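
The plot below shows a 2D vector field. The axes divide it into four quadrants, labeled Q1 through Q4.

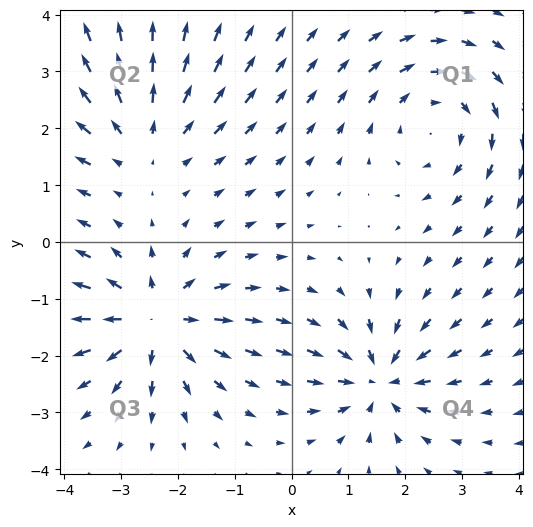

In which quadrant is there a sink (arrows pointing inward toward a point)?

The sink sits at approximately (1.6, -2.4), which lies in quadrant Q4. The divergence there is about -5, negative as expected for a sink.

Q4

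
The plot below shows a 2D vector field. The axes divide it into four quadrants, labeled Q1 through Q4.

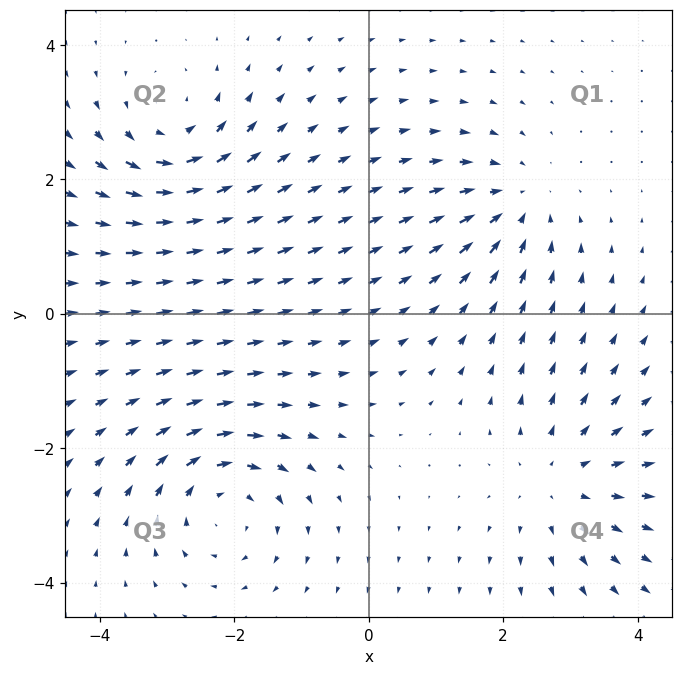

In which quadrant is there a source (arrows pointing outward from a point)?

The source sits at approximately (2.9, -2.5), which lies in quadrant Q4. The divergence there is about +3, positive as expected for a source.

Q4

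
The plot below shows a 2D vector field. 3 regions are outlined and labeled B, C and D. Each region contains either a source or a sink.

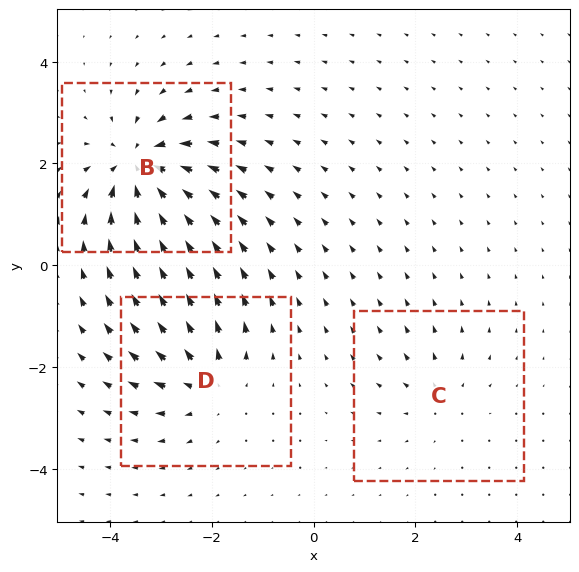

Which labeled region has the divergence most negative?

B

Divergence at each region's feature centre — B: about -5, C: about +2, D: about +4. Region B is most negative.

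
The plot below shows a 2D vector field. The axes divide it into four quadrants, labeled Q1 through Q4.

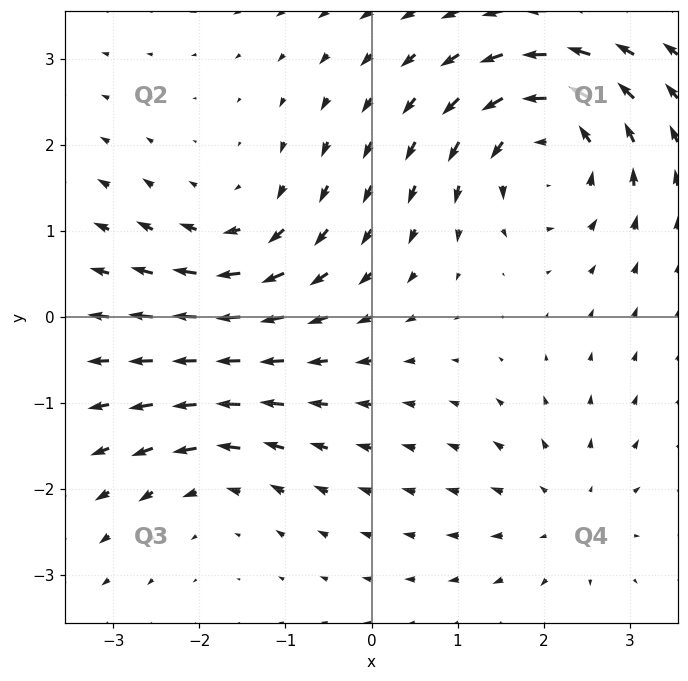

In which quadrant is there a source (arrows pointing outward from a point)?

Q4

The source sits at approximately (2.3, -2.3), which lies in quadrant Q4. The divergence there is about +3, positive as expected for a source.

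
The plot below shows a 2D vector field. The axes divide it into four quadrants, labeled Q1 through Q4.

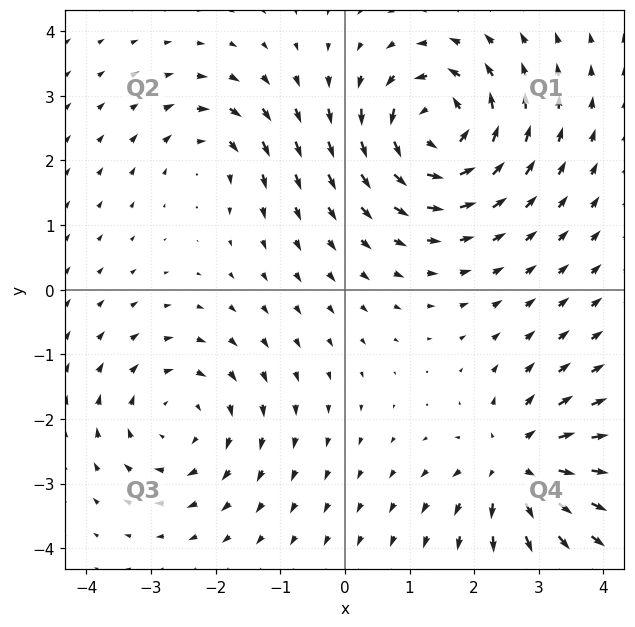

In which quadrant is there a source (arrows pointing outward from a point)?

The source sits at approximately (2.7, -2.7), which lies in quadrant Q4. The divergence there is about +5, positive as expected for a source.

Q4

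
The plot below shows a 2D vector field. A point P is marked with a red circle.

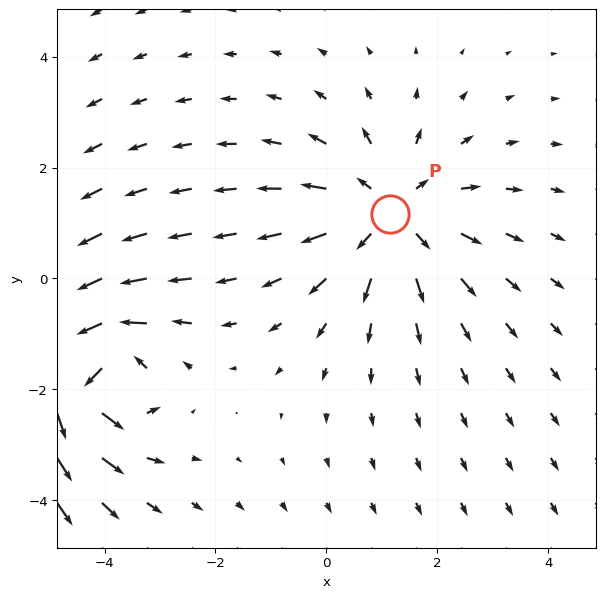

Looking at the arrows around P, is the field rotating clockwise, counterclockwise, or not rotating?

not rotating

Near P at (1.2, 1.2) the arrows show no circulation. The curl there is ≈0.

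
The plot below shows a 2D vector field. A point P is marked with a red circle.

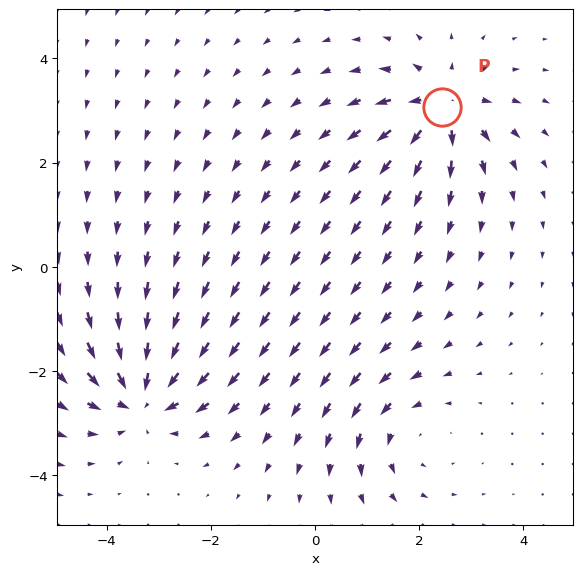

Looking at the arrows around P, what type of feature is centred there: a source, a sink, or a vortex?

At P (2.4, 3.1) the arrows spread outward. Divergence about +5, curl ≈0 — positive divergence with near-zero curl is a source.

source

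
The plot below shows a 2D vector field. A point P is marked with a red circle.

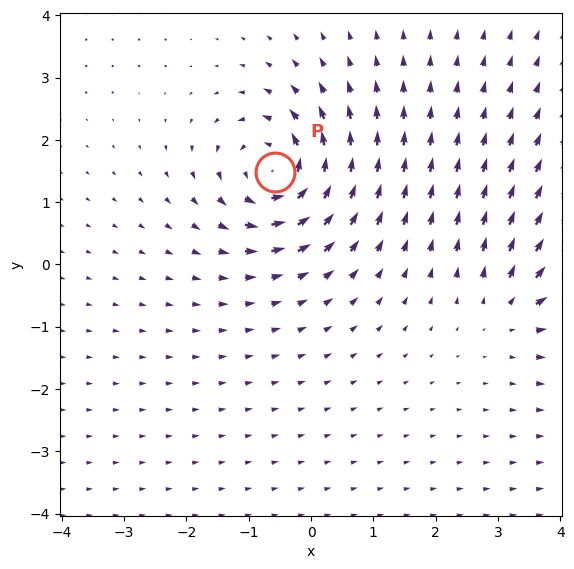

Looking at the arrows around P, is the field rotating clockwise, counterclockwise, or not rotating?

Near P at (-0.6, 1.5) the arrows circulate counterclockwise. The curl (z-component) there is about +6; positive curl means counterclockwise rotation.

counterclockwise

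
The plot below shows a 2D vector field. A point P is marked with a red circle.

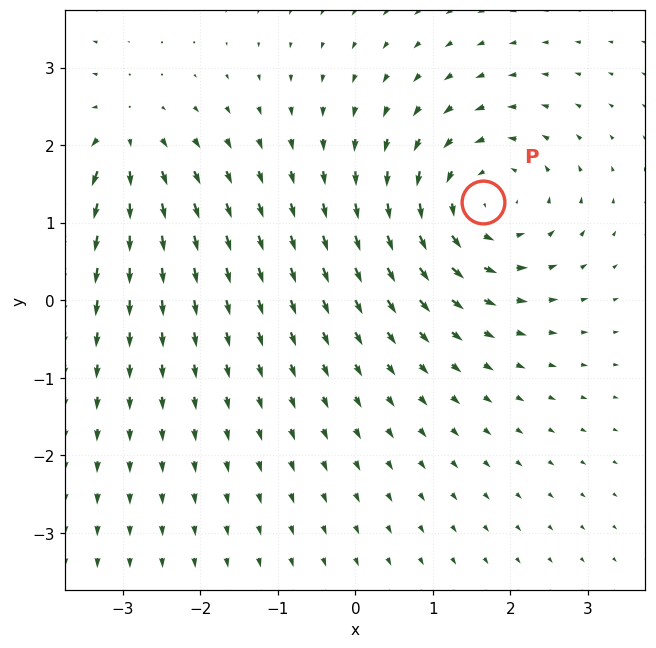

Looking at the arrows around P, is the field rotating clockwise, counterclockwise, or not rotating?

Near P at (1.7, 1.3) the arrows circulate counterclockwise. The curl (z-component) there is about +3; positive curl means counterclockwise rotation.

counterclockwise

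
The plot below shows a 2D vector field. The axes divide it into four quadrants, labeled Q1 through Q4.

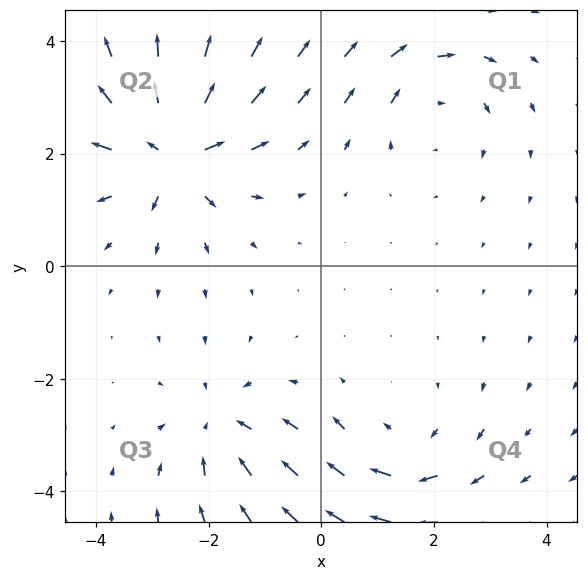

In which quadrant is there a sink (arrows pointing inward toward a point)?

Q3

The sink sits at approximately (-1.8, -2.8), which lies in quadrant Q3. The divergence there is about -3, negative as expected for a sink.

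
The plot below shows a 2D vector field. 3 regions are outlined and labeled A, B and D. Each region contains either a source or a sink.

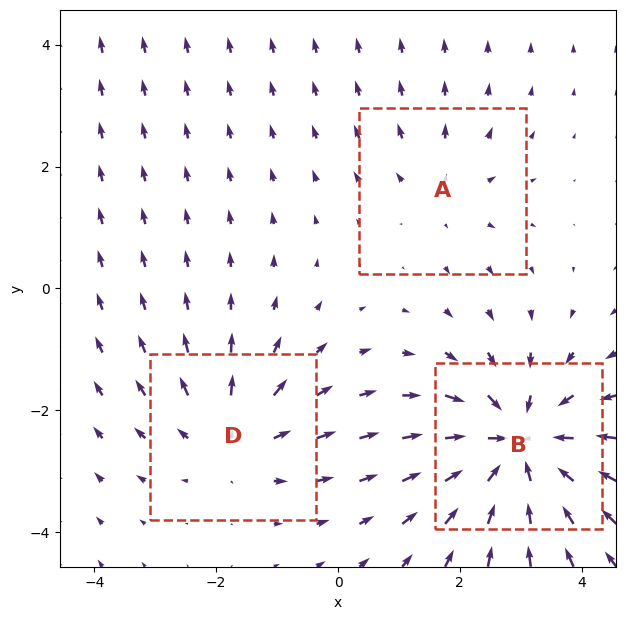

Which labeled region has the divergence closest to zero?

A

Divergence at each region's feature centre — A: about +2, B: about -5, D: about +3. Region A is closest to zero.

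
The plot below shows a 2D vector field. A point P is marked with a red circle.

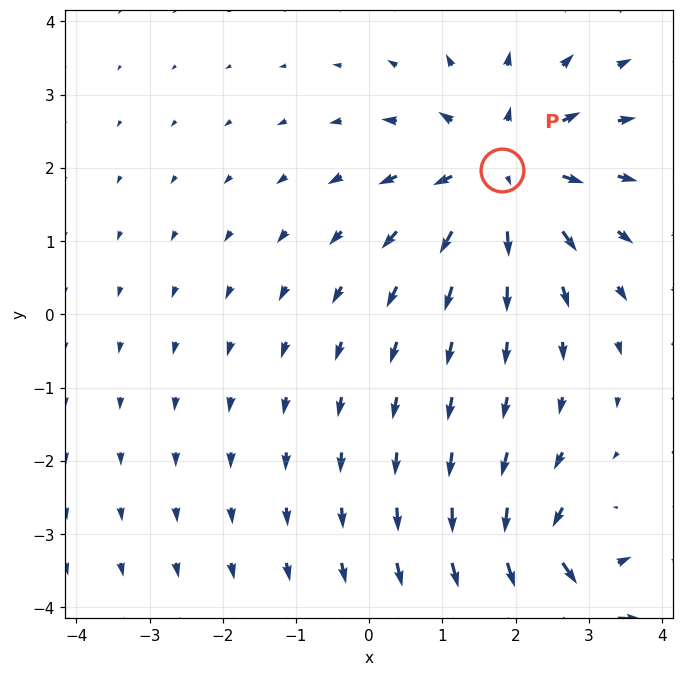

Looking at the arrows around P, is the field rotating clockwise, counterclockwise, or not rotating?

Near P at (1.8, 2.0) the arrows show no circulation. The curl there is ≈0.

not rotating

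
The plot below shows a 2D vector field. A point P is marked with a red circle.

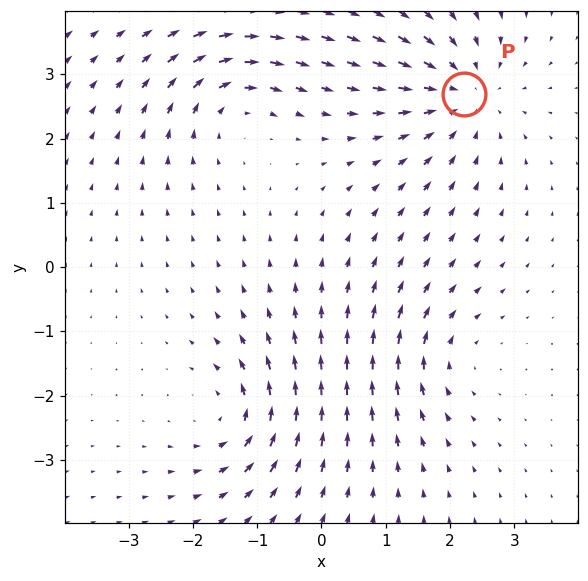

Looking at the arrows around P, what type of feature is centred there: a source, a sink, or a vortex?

sink

At P (2.2, 2.7) the arrows converge inward. Divergence about -5, curl ≈0 — negative divergence with near-zero curl is a sink.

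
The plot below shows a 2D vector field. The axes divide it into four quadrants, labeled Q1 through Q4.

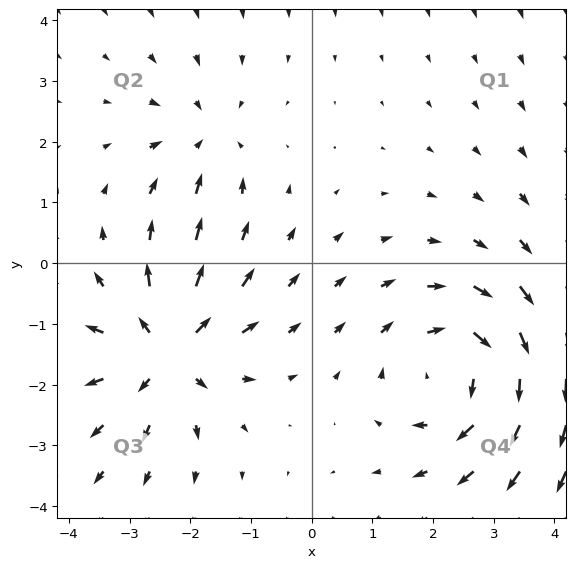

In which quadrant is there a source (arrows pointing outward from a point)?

Q3

The source sits at approximately (-2.4, -1.4), which lies in quadrant Q3. The divergence there is about +5, positive as expected for a source.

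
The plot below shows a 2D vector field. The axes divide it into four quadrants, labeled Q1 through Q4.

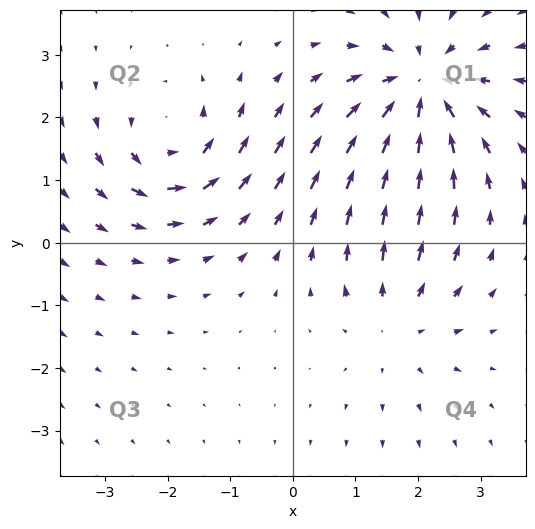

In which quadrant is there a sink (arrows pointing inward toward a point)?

The sink sits at approximately (2.1, 2.5), which lies in quadrant Q1. The divergence there is about -4, negative as expected for a sink.

Q1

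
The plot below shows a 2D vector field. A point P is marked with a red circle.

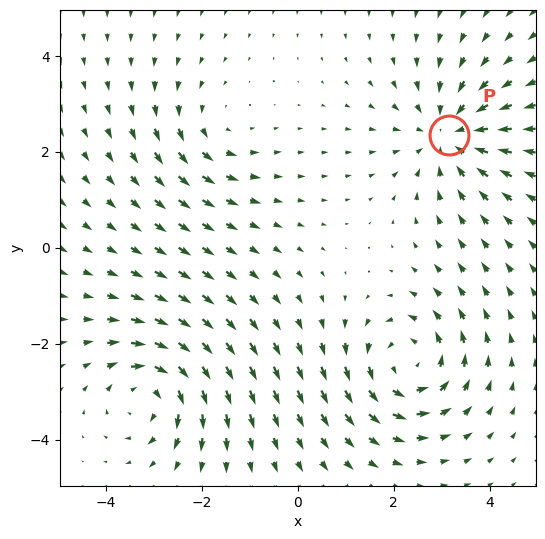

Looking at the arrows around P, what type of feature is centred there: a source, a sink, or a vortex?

sink

At P (3.2, 2.3) the arrows converge inward. Divergence about -4, curl ≈0 — negative divergence with near-zero curl is a sink.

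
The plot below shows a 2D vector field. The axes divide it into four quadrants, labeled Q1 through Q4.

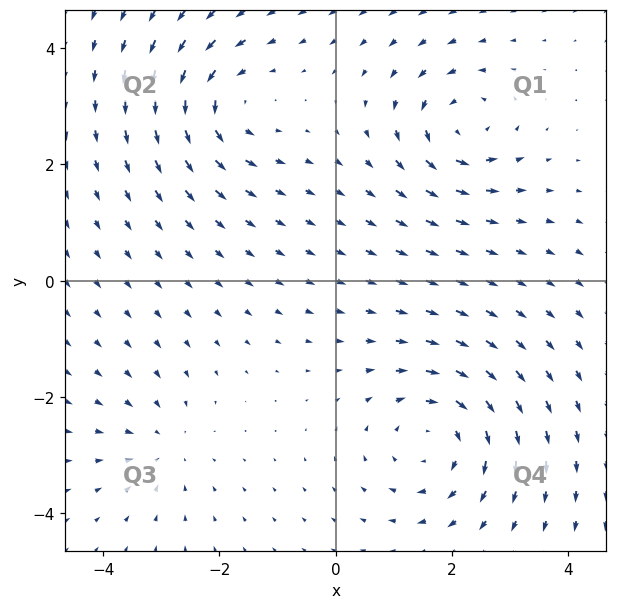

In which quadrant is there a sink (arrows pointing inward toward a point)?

Q3

The sink sits at approximately (-3.0, -2.8), which lies in quadrant Q3. The divergence there is about -3, negative as expected for a sink.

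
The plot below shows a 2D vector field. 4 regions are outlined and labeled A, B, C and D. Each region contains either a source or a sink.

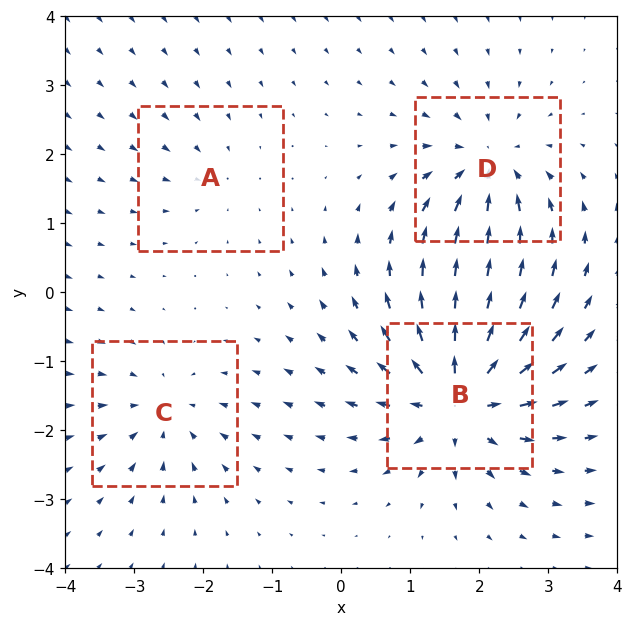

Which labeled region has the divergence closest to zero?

A

Divergence at each region's feature centre — A: about -3, B: about +8, C: about -4, D: about -6. Region A is closest to zero.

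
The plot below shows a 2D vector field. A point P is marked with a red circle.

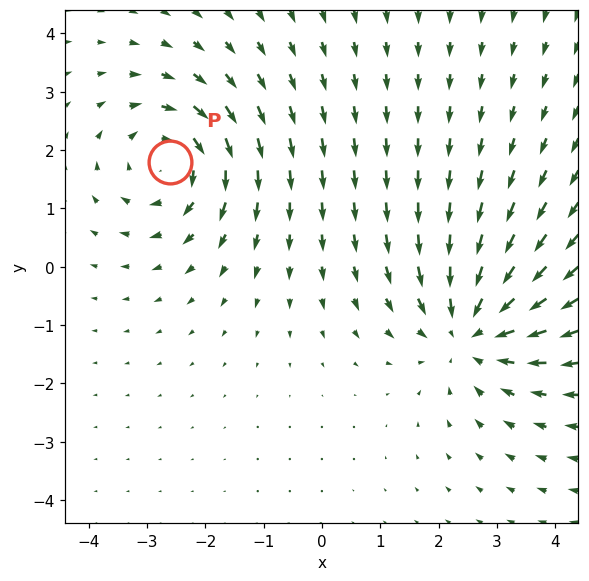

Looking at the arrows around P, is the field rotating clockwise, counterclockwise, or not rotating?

Near P at (-2.6, 1.8) the arrows circulate clockwise. The curl (z-component) there is about -3; negative curl means clockwise rotation.

clockwise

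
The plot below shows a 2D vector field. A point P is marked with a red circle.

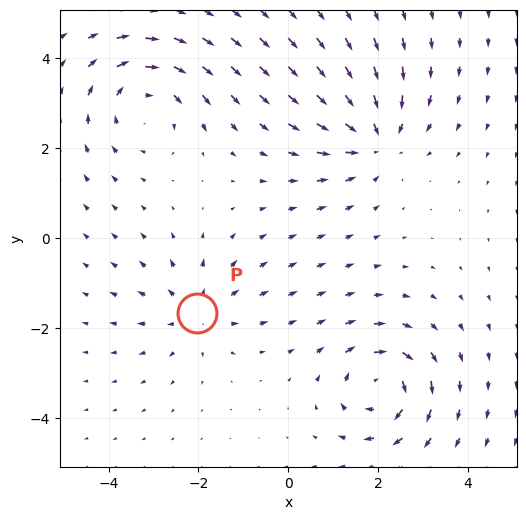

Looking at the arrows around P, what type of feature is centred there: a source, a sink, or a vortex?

At P (-2.0, -1.7) the arrows spread outward. Divergence about +4, curl ≈0 — positive divergence with near-zero curl is a source.

source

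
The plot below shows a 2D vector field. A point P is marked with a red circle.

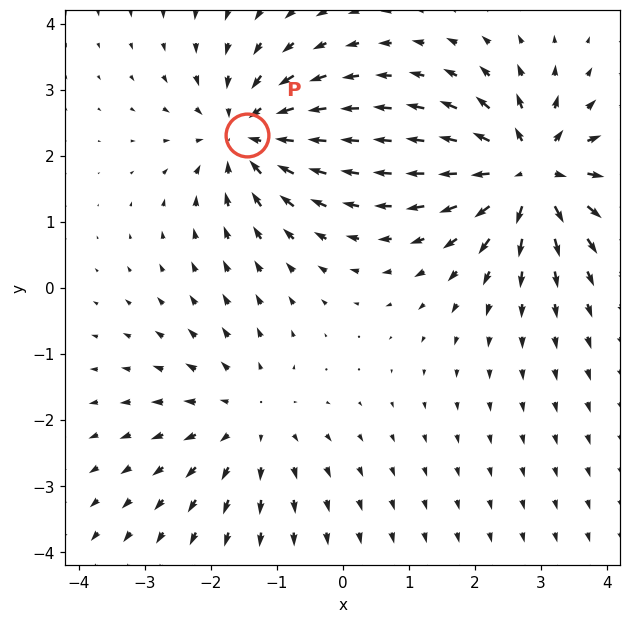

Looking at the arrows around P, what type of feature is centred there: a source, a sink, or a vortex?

At P (-1.5, 2.3) the arrows converge inward. Divergence about -4, curl ≈0 — negative divergence with near-zero curl is a sink.

sink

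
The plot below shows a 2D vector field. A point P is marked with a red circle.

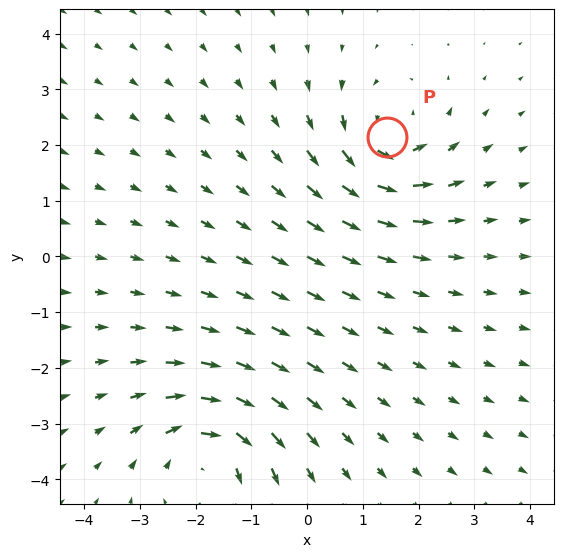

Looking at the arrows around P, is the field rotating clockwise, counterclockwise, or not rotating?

counterclockwise

Near P at (1.4, 2.1) the arrows circulate counterclockwise. The curl (z-component) there is about +5; positive curl means counterclockwise rotation.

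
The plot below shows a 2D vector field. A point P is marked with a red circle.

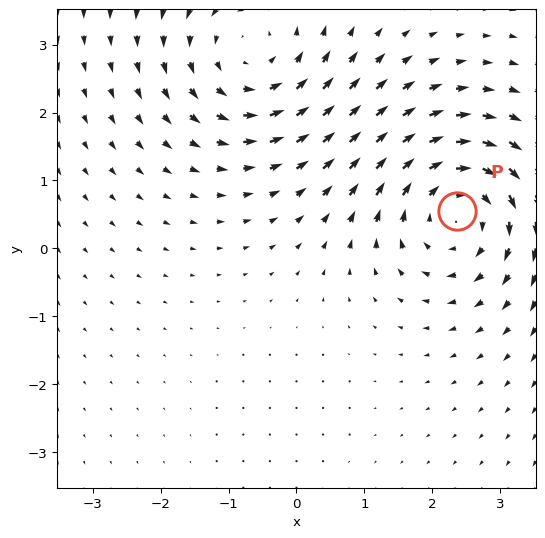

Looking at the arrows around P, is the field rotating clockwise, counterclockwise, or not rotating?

Near P at (2.4, 0.6) the arrows circulate clockwise. The curl (z-component) there is about -5; negative curl means clockwise rotation.

clockwise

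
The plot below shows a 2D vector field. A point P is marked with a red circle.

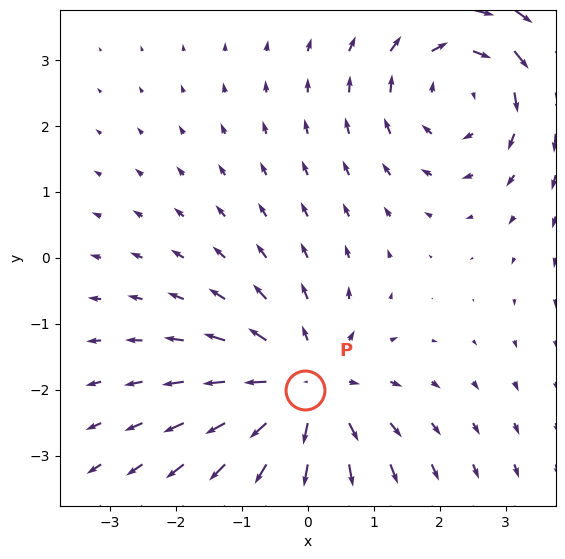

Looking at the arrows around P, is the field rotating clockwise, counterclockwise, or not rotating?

not rotating

Near P at (-0.0, -2.0) the arrows show no circulation. The curl there is ≈0.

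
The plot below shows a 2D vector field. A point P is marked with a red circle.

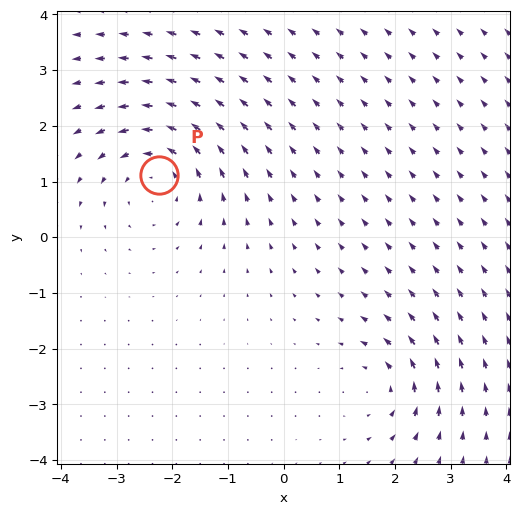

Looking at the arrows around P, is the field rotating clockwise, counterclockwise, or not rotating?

Near P at (-2.2, 1.1) the arrows circulate counterclockwise. The curl (z-component) there is about +4; positive curl means counterclockwise rotation.

counterclockwise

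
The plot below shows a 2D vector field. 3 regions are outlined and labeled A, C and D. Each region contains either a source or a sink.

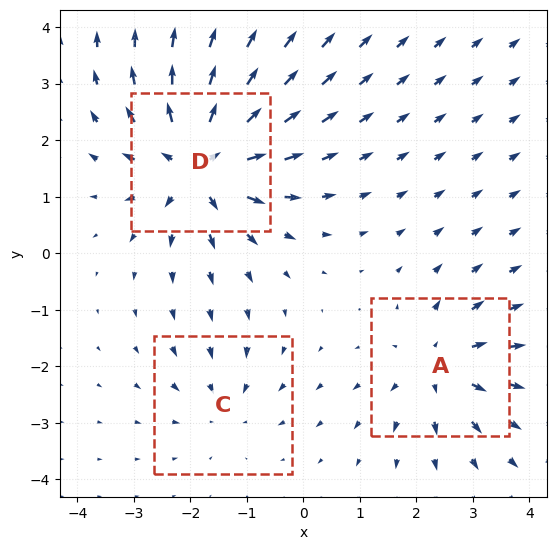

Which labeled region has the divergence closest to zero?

Divergence at each region's feature centre — A: about +4, C: about -2, D: about +6. Region C is closest to zero.

C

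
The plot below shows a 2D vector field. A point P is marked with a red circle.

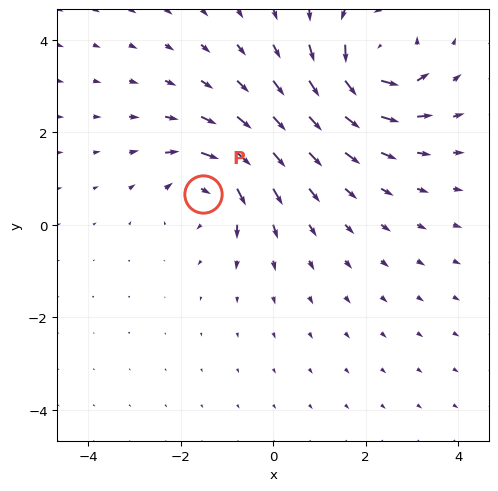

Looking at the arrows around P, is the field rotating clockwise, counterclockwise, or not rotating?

Near P at (-1.5, 0.7) the arrows circulate clockwise. The curl (z-component) there is about -4; negative curl means clockwise rotation.

clockwise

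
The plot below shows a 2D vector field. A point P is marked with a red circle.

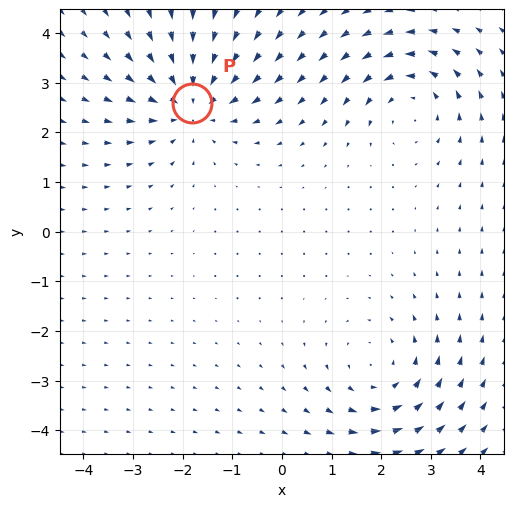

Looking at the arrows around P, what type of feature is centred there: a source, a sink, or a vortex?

At P (-1.8, 2.6) the arrows converge inward. Divergence about -5, curl ≈0 — negative divergence with near-zero curl is a sink.

sink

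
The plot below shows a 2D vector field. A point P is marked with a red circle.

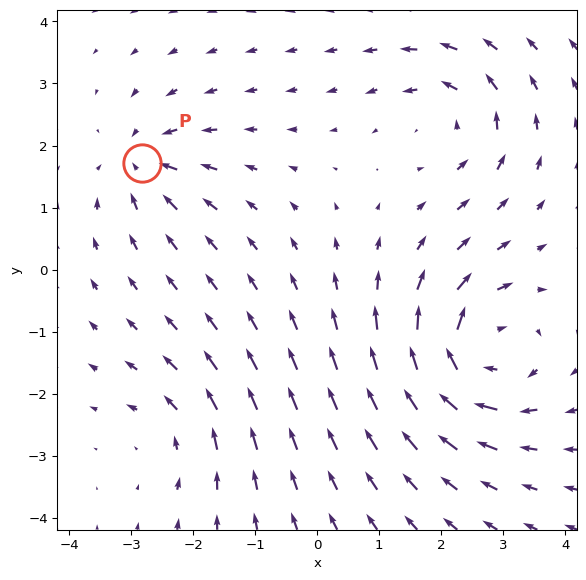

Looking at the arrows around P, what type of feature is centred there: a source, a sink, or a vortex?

At P (-2.8, 1.7) the arrows converge inward. Divergence about -4, curl ≈0 — negative divergence with near-zero curl is a sink.

sink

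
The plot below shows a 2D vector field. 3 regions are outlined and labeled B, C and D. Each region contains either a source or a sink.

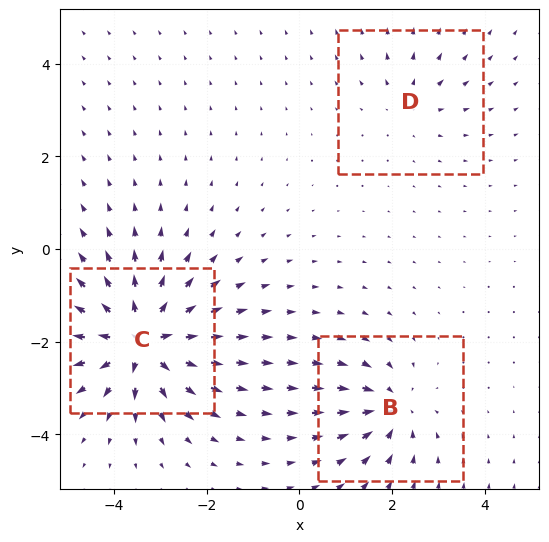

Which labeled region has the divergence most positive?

C

Divergence at each region's feature centre — B: about -4, C: about +7, D: about +2. Region C is most positive.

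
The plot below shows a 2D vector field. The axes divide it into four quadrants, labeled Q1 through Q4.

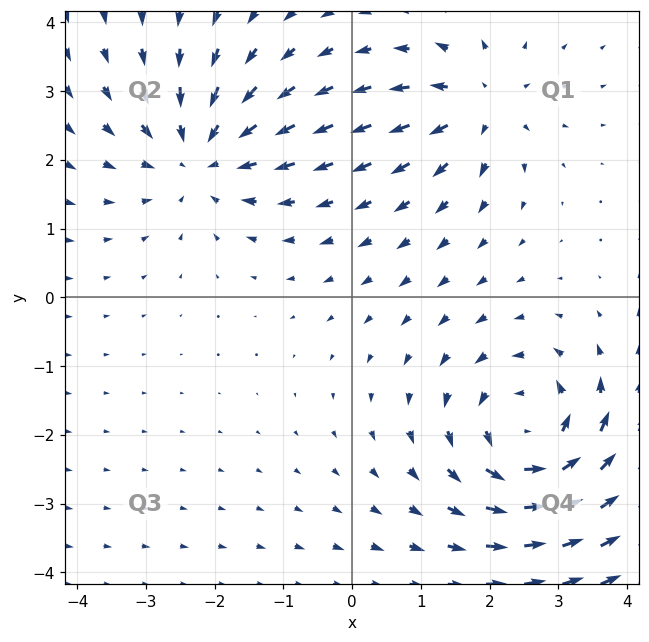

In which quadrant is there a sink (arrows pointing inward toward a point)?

The sink sits at approximately (-2.2, 2.1), which lies in quadrant Q2. The divergence there is about -4, negative as expected for a sink.

Q2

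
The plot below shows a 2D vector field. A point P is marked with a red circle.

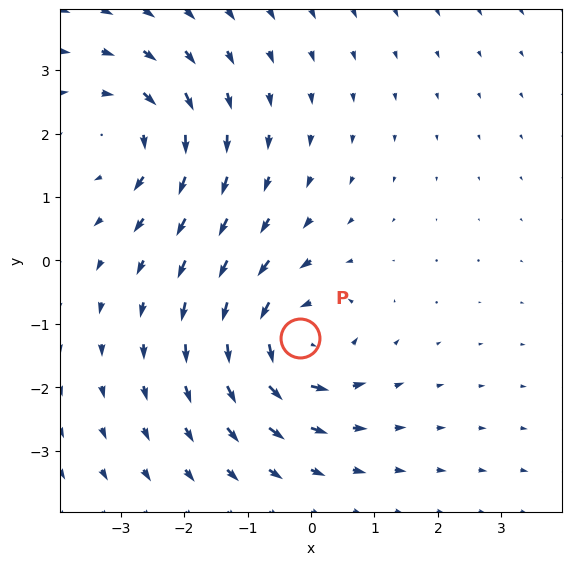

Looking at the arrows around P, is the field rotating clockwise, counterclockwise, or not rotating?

counterclockwise

Near P at (-0.2, -1.2) the arrows circulate counterclockwise. The curl (z-component) there is about +5; positive curl means counterclockwise rotation.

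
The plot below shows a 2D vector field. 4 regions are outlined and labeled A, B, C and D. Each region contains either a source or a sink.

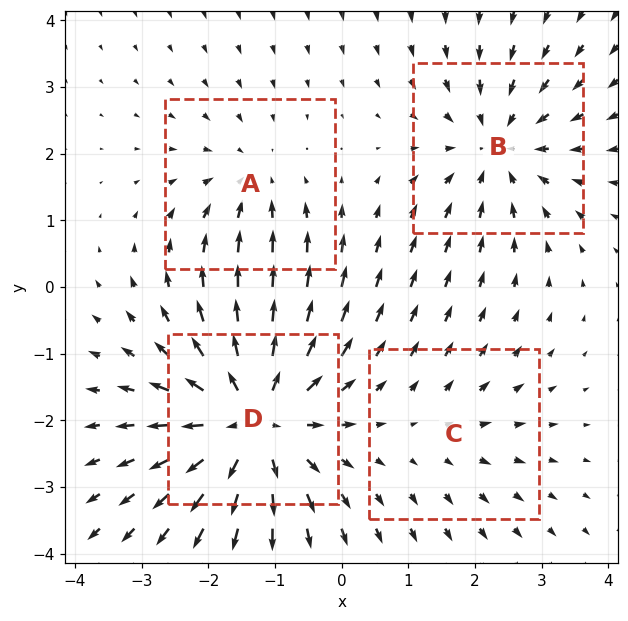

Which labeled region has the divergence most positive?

Divergence at each region's feature centre — A: about -3, B: about -4, C: about +2, D: about +7. Region D is most positive.

D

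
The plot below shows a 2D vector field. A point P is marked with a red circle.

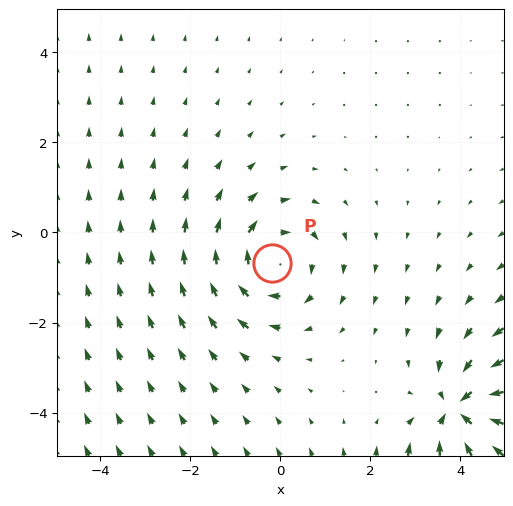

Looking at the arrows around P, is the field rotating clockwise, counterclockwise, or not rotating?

Near P at (-0.2, -0.7) the arrows circulate clockwise. The curl (z-component) there is about -4; negative curl means clockwise rotation.

clockwise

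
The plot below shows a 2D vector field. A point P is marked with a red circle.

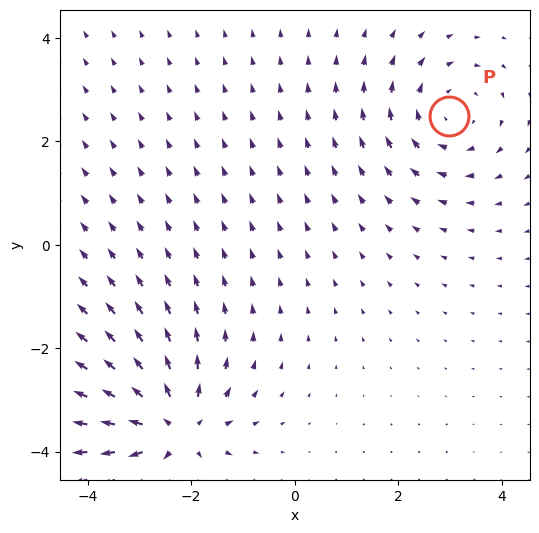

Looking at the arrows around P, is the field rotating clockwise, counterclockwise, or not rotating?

Near P at (3.0, 2.5) the arrows circulate clockwise. The curl (z-component) there is about -3; negative curl means clockwise rotation.

clockwise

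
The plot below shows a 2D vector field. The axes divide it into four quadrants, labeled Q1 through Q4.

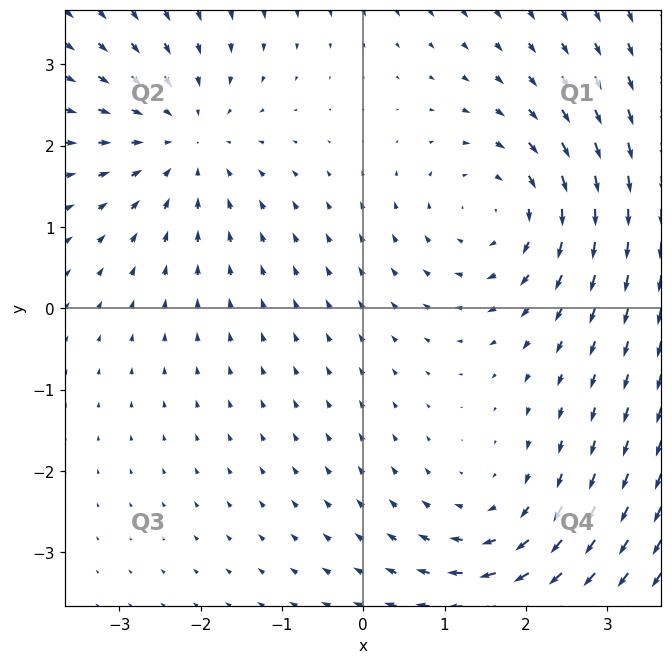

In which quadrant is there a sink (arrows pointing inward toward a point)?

The sink sits at approximately (-2.2, 2.1), which lies in quadrant Q2. The divergence there is about -3, negative as expected for a sink.

Q2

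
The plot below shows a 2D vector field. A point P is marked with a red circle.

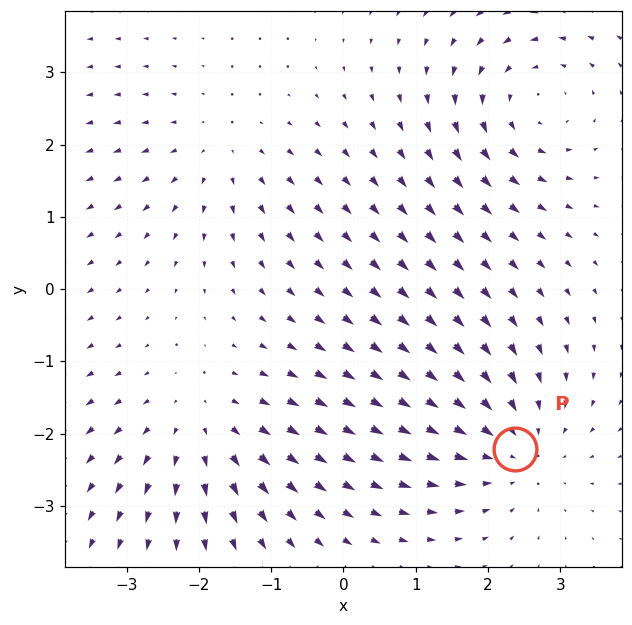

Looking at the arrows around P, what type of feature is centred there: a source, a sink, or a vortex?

At P (2.4, -2.2) the arrows converge inward. Divergence about -4, curl ≈0 — negative divergence with near-zero curl is a sink.

sink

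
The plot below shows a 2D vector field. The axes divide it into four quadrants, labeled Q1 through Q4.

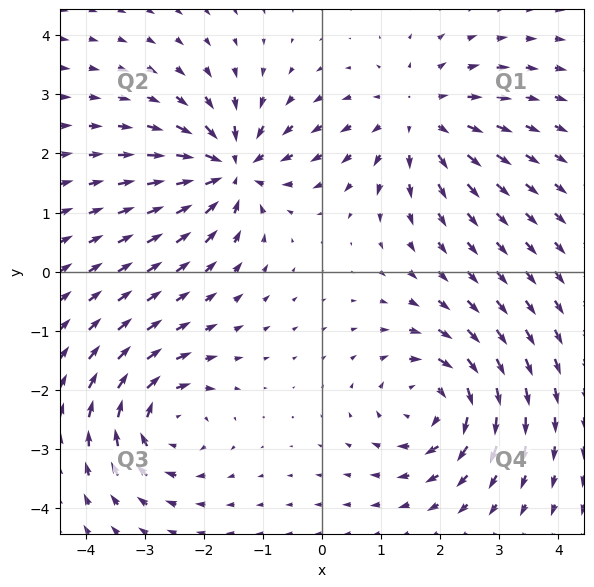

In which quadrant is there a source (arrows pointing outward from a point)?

The source sits at approximately (1.6, 2.6), which lies in quadrant Q1. The divergence there is about +4, positive as expected for a source.

Q1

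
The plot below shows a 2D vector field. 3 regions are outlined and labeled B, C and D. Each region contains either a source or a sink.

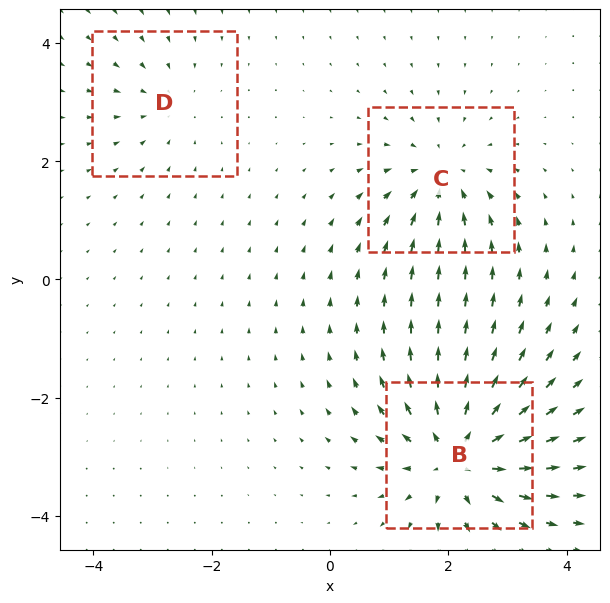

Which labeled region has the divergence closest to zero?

D

Divergence at each region's feature centre — B: about +6, C: about -4, D: about -2. Region D is closest to zero.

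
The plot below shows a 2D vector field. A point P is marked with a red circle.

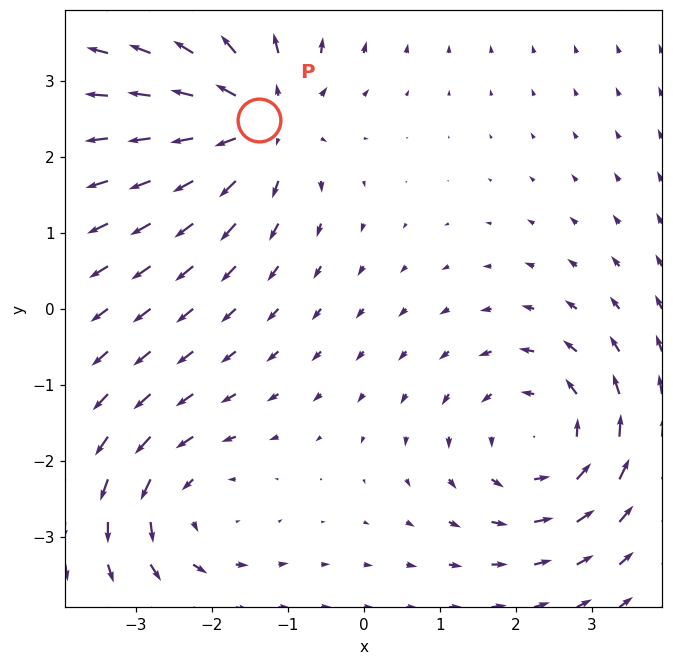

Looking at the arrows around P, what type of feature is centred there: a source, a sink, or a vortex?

source

At P (-1.4, 2.5) the arrows spread outward. Divergence about +4, curl ≈0 — positive divergence with near-zero curl is a source.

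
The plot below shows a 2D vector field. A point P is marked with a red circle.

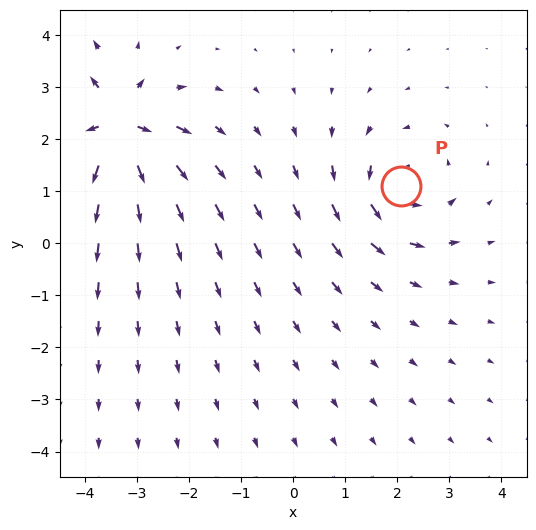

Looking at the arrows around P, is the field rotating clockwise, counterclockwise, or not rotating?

Near P at (2.1, 1.1) the arrows circulate counterclockwise. The curl (z-component) there is about +4; positive curl means counterclockwise rotation.

counterclockwise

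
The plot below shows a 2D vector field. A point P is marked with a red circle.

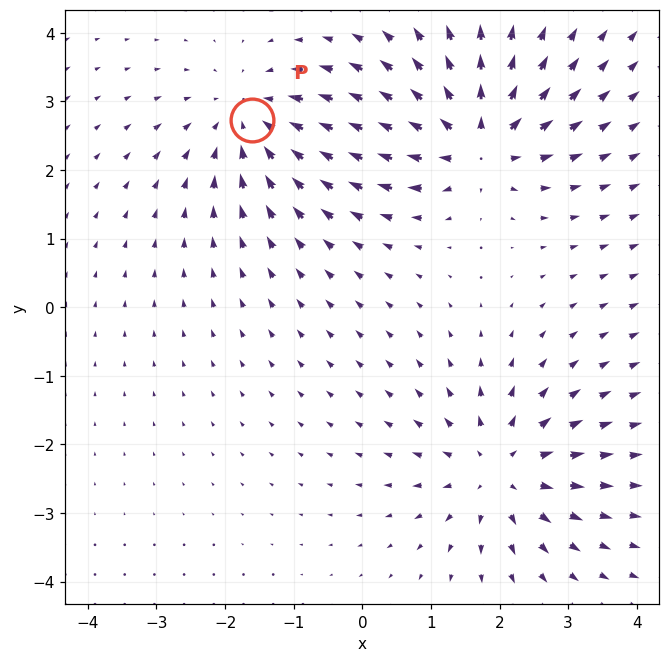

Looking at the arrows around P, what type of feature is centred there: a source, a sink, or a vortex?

At P (-1.6, 2.7) the arrows converge inward. Divergence about -4, curl ≈0 — negative divergence with near-zero curl is a sink.

sink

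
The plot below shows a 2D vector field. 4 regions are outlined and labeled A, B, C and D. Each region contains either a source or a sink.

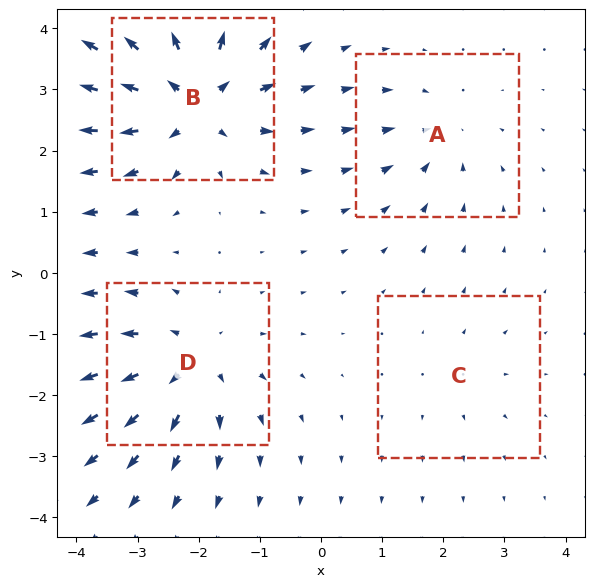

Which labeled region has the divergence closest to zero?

C

Divergence at each region's feature centre — A: about -3, B: about +8, C: about +2, D: about +6. Region C is closest to zero.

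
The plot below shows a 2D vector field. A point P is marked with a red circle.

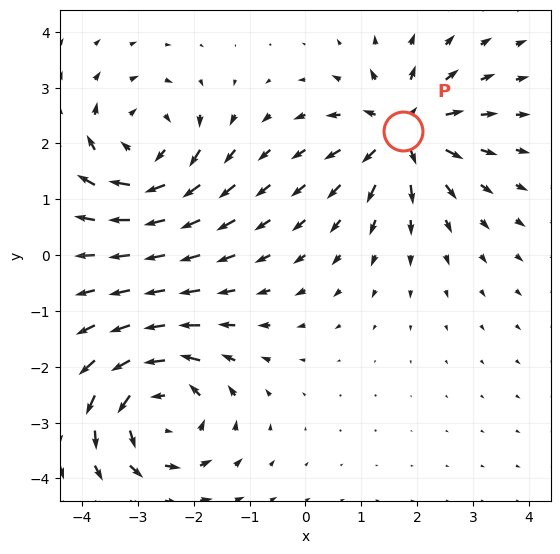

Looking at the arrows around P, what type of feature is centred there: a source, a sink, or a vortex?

source

At P (1.8, 2.2) the arrows spread outward. Divergence about +5, curl ≈0 — positive divergence with near-zero curl is a source.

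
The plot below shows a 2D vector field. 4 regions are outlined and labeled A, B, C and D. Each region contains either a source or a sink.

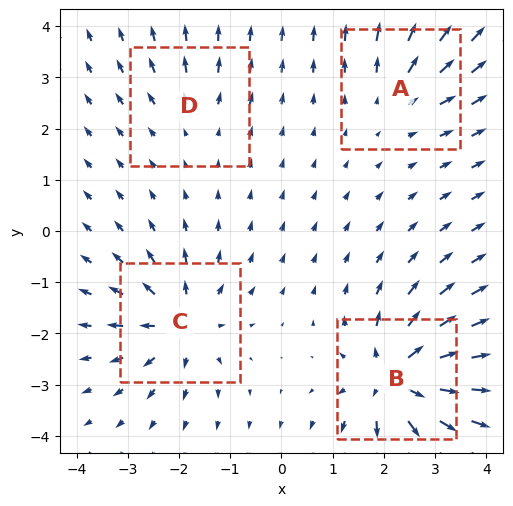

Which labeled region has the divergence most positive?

Divergence at each region's feature centre — A: about +4, B: about +9, C: about +7, D: about +3. Region B is most positive.

B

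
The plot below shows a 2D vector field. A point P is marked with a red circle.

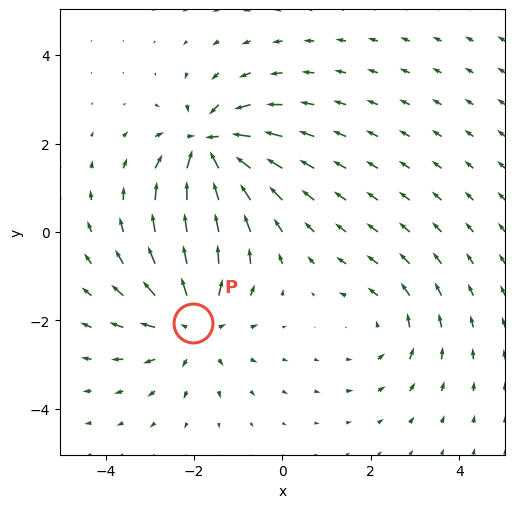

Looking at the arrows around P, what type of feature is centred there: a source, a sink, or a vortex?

source

At P (-2.0, -2.1) the arrows spread outward. Divergence about +4, curl ≈0 — positive divergence with near-zero curl is a source.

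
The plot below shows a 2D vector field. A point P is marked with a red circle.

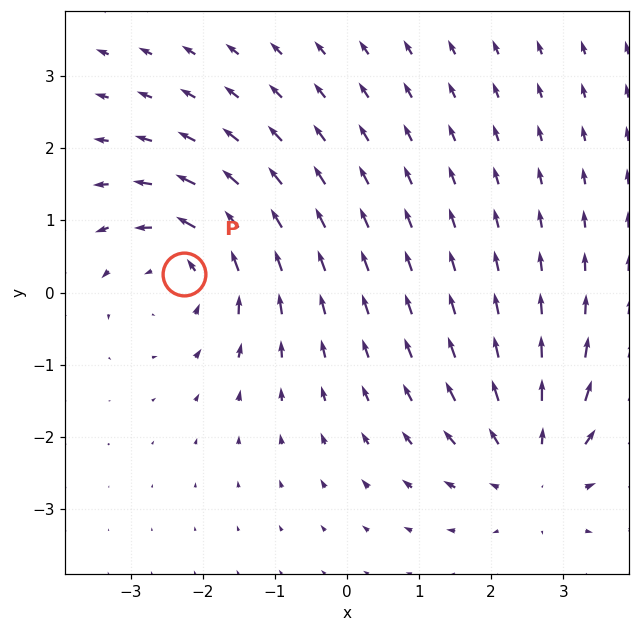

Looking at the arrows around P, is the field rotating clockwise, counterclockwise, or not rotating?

counterclockwise

Near P at (-2.3, 0.3) the arrows circulate counterclockwise. The curl (z-component) there is about +4; positive curl means counterclockwise rotation.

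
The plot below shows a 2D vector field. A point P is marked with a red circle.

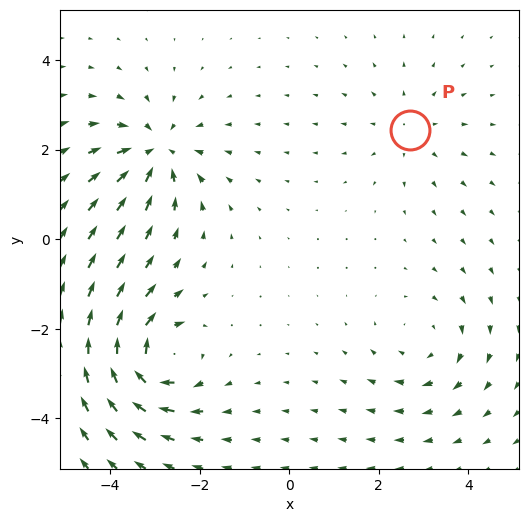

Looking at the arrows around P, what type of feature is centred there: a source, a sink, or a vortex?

source

At P (2.7, 2.4) the arrows spread outward. Divergence about +2, curl ≈0 — positive divergence with near-zero curl is a source.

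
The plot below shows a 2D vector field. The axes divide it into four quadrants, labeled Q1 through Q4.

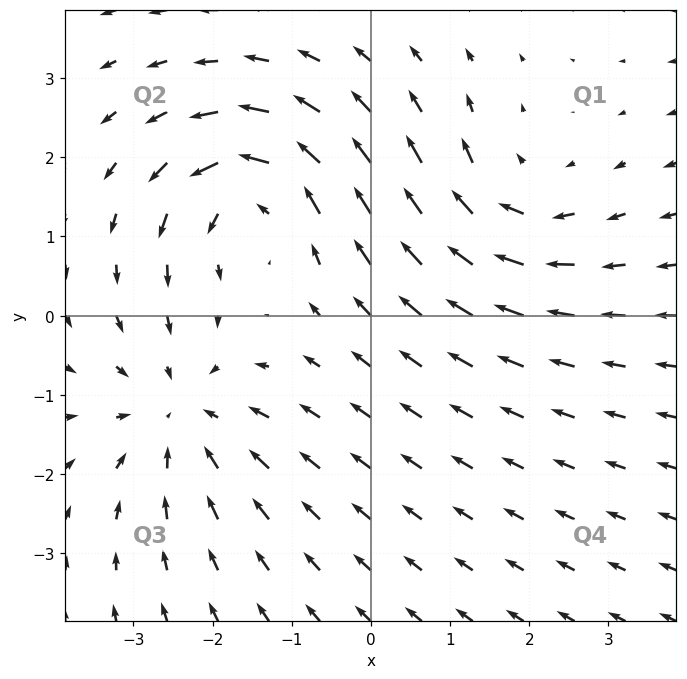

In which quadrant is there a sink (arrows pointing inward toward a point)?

Q3

The sink sits at approximately (-2.4, -1.2), which lies in quadrant Q3. The divergence there is about -4, negative as expected for a sink.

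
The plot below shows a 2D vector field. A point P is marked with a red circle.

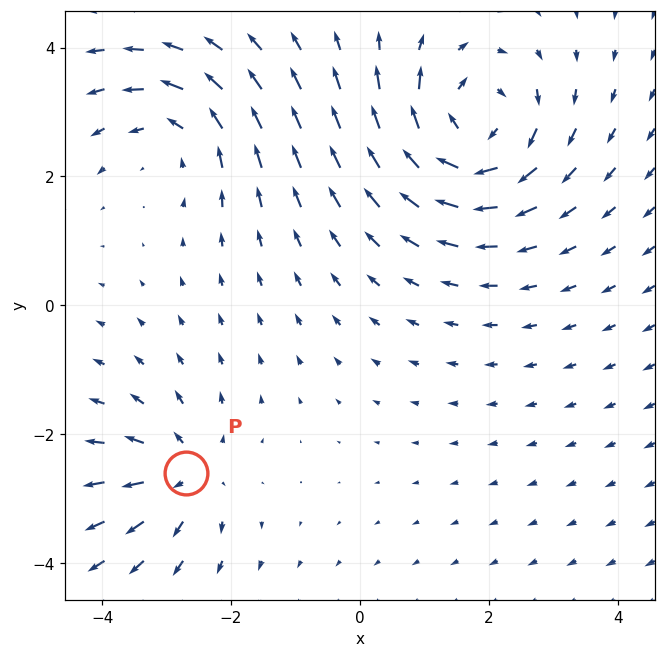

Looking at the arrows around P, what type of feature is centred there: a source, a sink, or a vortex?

source

At P (-2.7, -2.6) the arrows spread outward. Divergence about +4, curl ≈0 — positive divergence with near-zero curl is a source.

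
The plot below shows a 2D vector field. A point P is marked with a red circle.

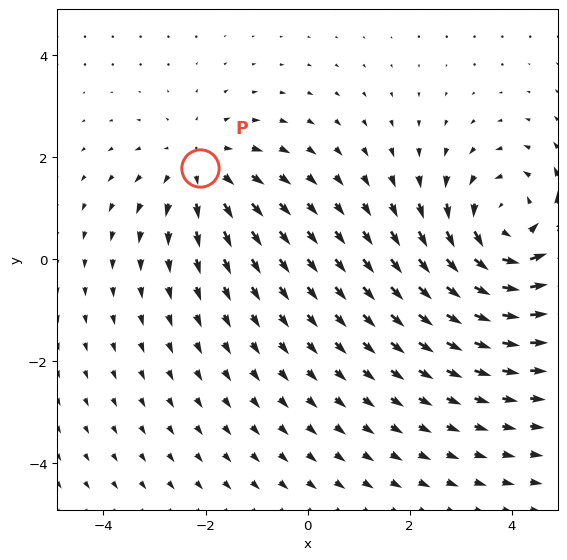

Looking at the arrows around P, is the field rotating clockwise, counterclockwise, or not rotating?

Near P at (-2.1, 1.8) the arrows show no circulation. The curl there is ≈0.

not rotating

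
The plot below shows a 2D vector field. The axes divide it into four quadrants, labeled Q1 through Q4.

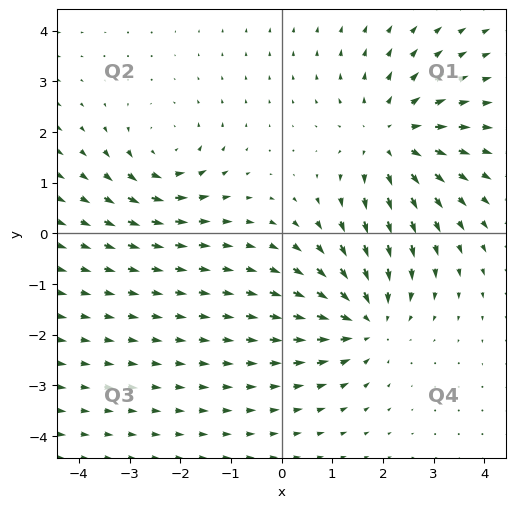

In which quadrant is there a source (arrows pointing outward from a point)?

Q1

The source sits at approximately (2.1, 1.9), which lies in quadrant Q1. The divergence there is about +3, positive as expected for a source.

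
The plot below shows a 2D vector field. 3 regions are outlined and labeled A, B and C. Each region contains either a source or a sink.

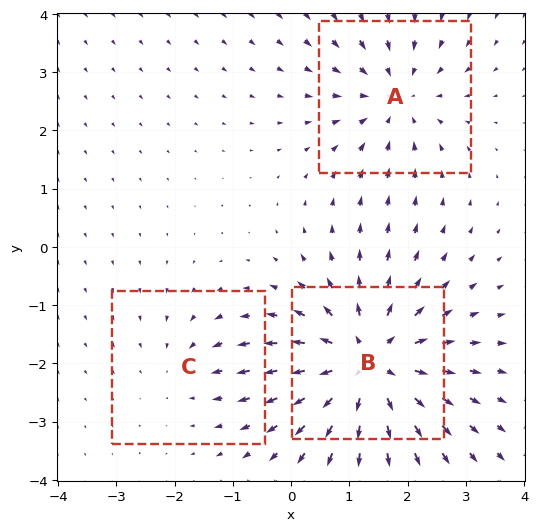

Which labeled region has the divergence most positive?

Divergence at each region's feature centre — A: about -3, B: about +5, C: about -2. Region B is most positive.

B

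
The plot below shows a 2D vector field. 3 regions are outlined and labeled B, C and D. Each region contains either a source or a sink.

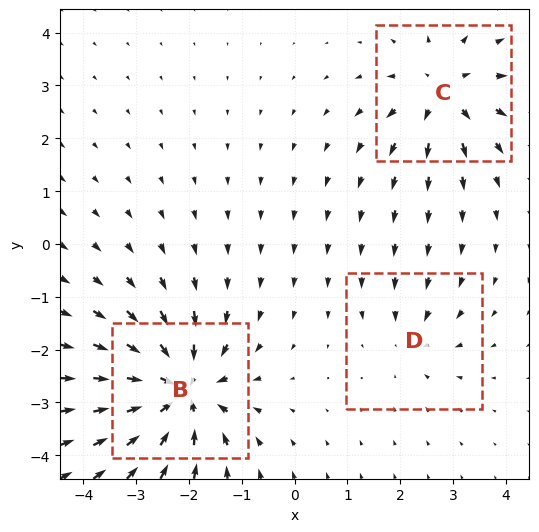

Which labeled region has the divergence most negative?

B

Divergence at each region's feature centre — B: about -6, C: about +4, D: about -2. Region B is most negative.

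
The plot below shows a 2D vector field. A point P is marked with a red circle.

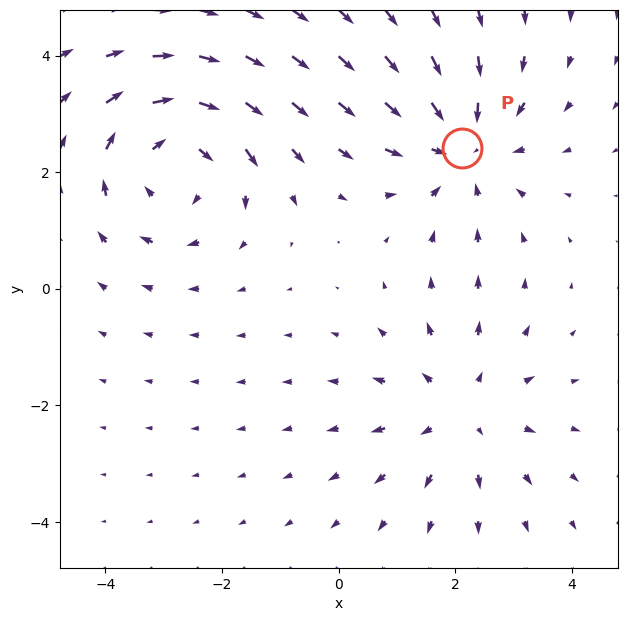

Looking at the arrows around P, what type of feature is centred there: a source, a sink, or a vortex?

sink

At P (2.1, 2.4) the arrows converge inward. Divergence about -3, curl ≈0 — negative divergence with near-zero curl is a sink.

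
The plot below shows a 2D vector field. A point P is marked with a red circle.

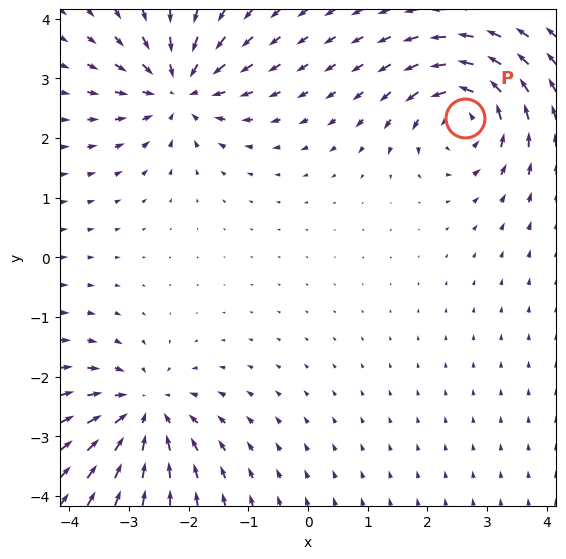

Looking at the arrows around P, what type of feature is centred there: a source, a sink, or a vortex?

vortex

At P (2.6, 2.3) the arrows circulate counterclockwise. Divergence ≈0, curl about +7 — near-zero divergence with nonzero curl is a vortex.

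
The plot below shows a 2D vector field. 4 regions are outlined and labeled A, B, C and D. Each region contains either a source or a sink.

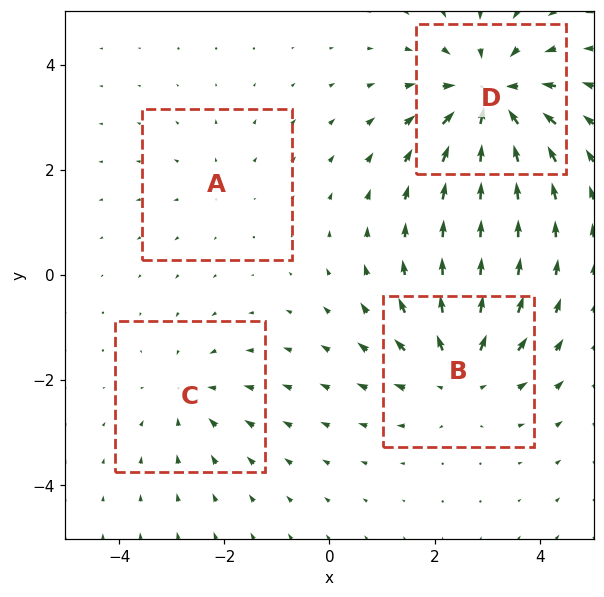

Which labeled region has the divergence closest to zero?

Divergence at each region's feature centre — A: about +2, B: about +4, C: about -3, D: about -6. Region A is closest to zero.

A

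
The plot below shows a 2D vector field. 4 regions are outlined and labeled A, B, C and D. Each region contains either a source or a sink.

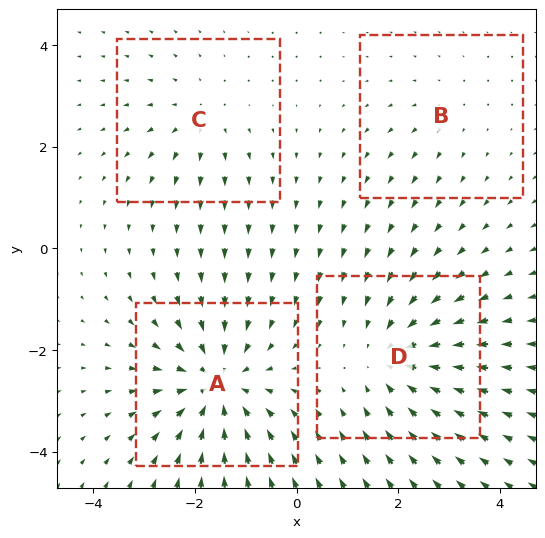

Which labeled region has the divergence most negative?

Divergence at each region's feature centre — A: about -6, B: about +2, C: about +3, D: about -5. Region A is most negative.

A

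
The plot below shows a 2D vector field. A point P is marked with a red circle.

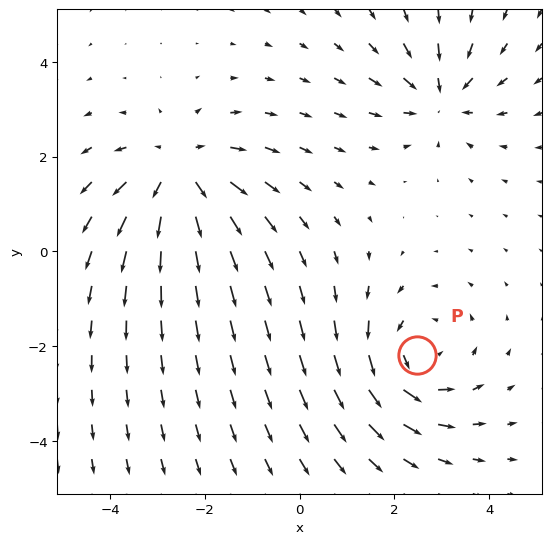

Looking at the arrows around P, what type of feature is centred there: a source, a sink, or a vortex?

vortex

At P (2.5, -2.2) the arrows circulate counterclockwise. Divergence ≈0, curl about +4 — near-zero divergence with nonzero curl is a vortex.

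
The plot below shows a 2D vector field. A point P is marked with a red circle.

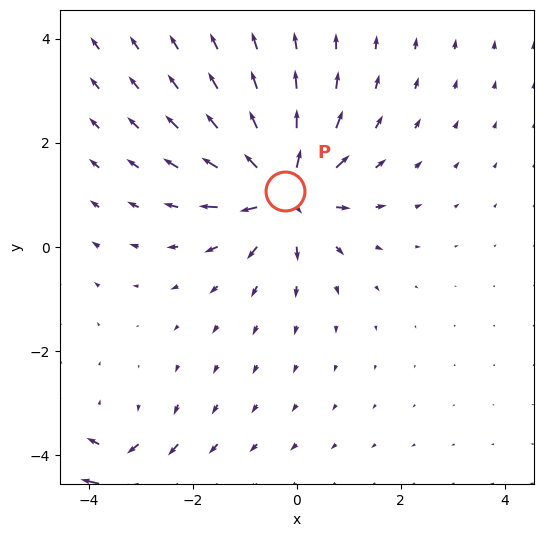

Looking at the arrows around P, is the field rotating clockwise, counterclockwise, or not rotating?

not rotating

Near P at (-0.2, 1.1) the arrows show no circulation. The curl there is ≈0.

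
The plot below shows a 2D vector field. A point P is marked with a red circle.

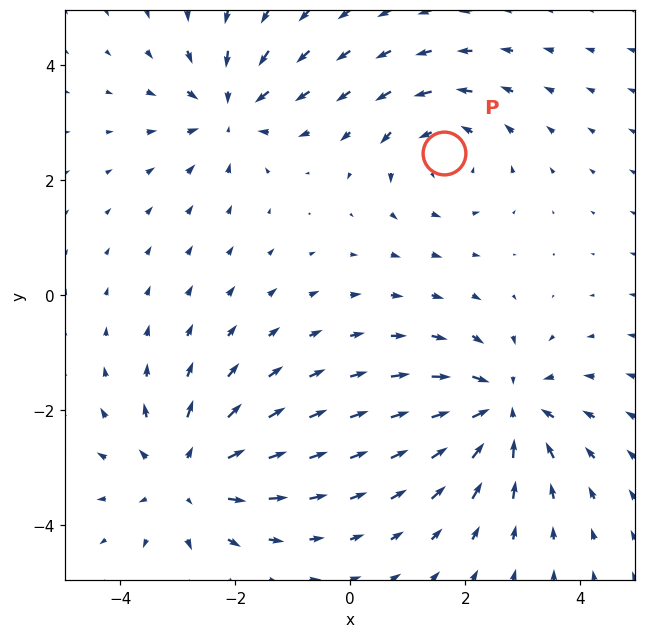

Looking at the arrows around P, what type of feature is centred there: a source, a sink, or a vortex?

At P (1.6, 2.5) the arrows circulate counterclockwise. Divergence ≈0, curl about +4 — near-zero divergence with nonzero curl is a vortex.

vortex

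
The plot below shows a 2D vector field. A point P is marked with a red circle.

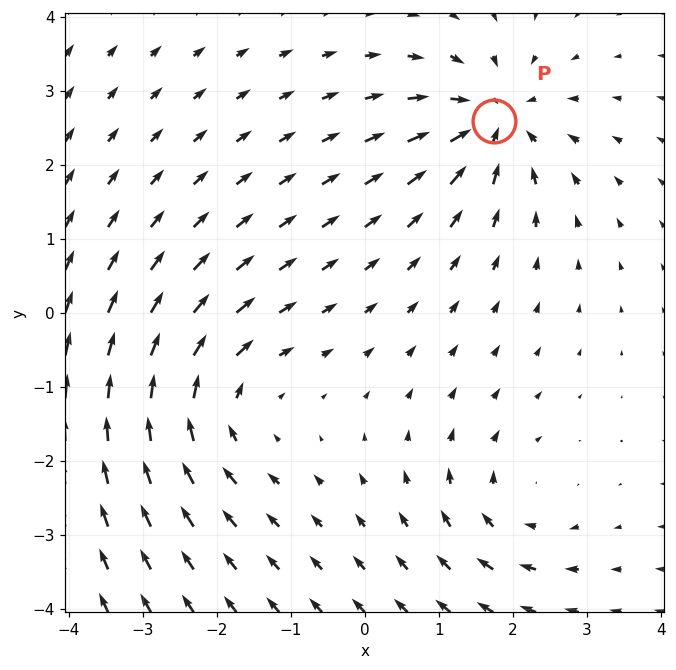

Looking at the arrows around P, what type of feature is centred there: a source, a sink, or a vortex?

sink

At P (1.7, 2.6) the arrows converge inward. Divergence about -5, curl ≈0 — negative divergence with near-zero curl is a sink.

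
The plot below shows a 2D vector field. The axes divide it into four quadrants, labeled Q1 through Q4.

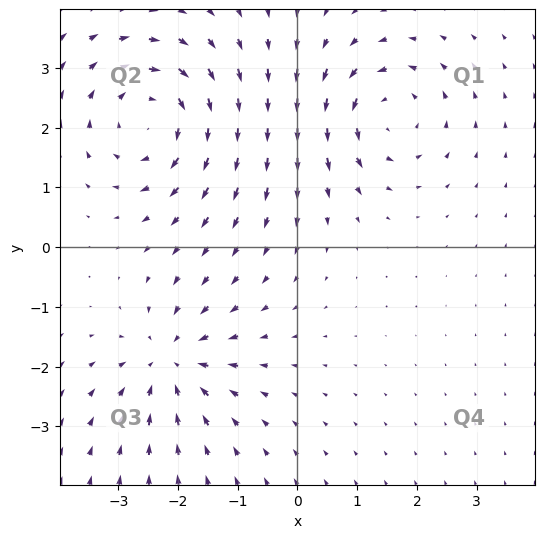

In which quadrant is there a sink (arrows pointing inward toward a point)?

The sink sits at approximately (-2.1, -1.9), which lies in quadrant Q3. The divergence there is about -3, negative as expected for a sink.

Q3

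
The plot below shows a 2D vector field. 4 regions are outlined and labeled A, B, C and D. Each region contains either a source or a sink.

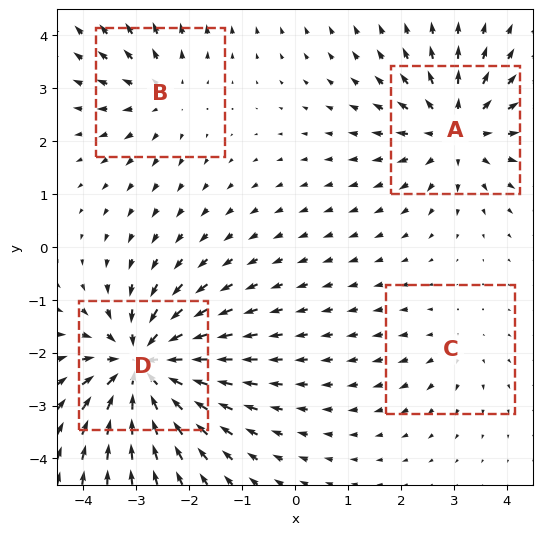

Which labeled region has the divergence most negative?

Divergence at each region's feature centre — A: about +5, B: about +3, C: about +2, D: about -7. Region D is most negative.

D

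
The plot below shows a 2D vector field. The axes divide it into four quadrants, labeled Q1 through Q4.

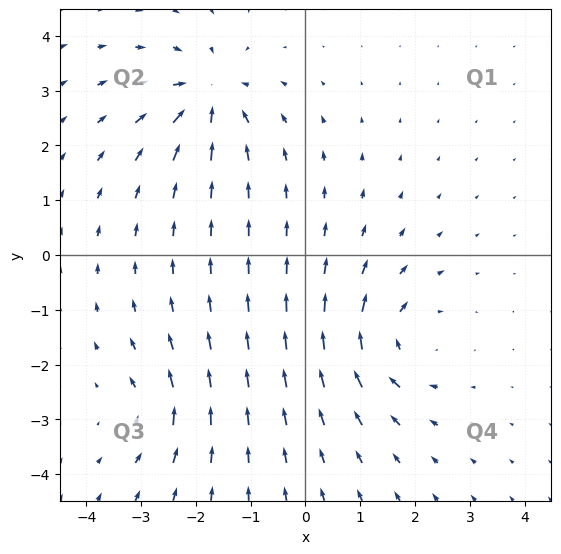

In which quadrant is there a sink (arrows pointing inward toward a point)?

Q2

The sink sits at approximately (-1.8, 2.9), which lies in quadrant Q2. The divergence there is about -6, negative as expected for a sink.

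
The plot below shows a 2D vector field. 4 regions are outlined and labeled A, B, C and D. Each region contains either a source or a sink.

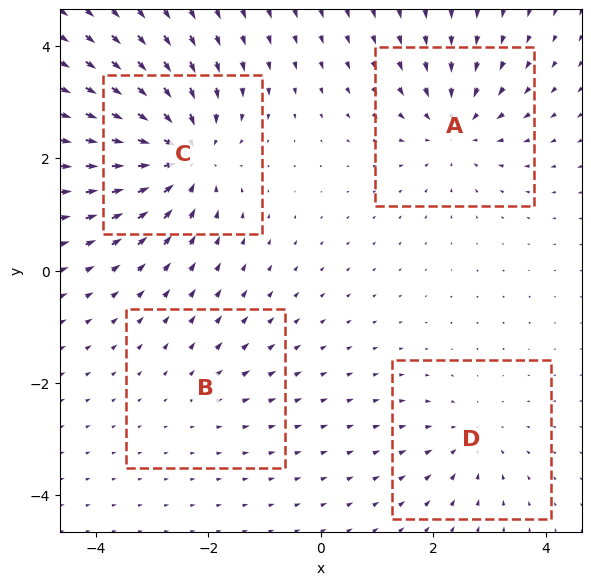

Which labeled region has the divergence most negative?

Divergence at each region's feature centre — A: about -5, B: about +2, C: about -8, D: about -4. Region C is most negative.

C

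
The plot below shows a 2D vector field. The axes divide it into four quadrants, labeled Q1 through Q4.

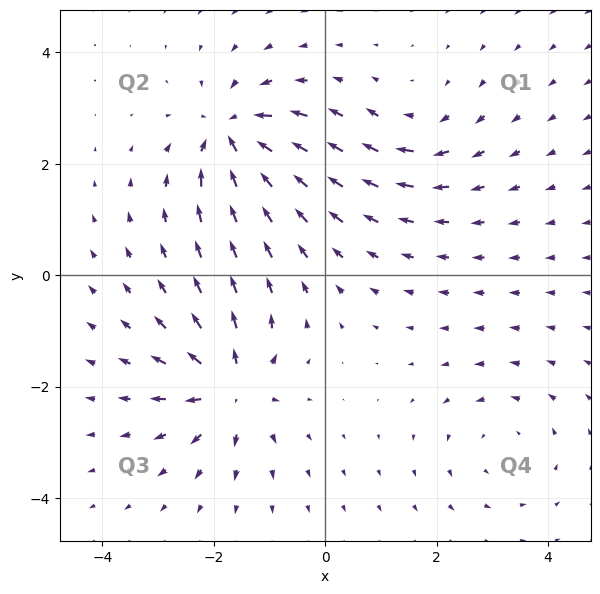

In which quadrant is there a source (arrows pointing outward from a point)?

Q3

The source sits at approximately (-1.7, -2.0), which lies in quadrant Q3. The divergence there is about +6, positive as expected for a source.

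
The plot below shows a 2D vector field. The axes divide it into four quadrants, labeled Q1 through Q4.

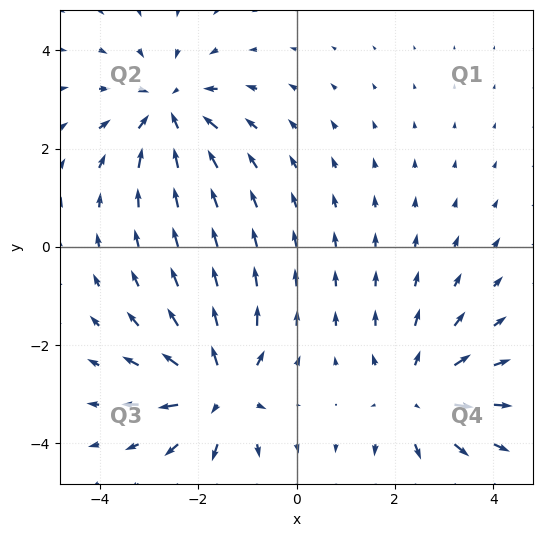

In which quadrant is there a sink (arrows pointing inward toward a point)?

The sink sits at approximately (-2.6, 2.8), which lies in quadrant Q2. The divergence there is about -4, negative as expected for a sink.

Q2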